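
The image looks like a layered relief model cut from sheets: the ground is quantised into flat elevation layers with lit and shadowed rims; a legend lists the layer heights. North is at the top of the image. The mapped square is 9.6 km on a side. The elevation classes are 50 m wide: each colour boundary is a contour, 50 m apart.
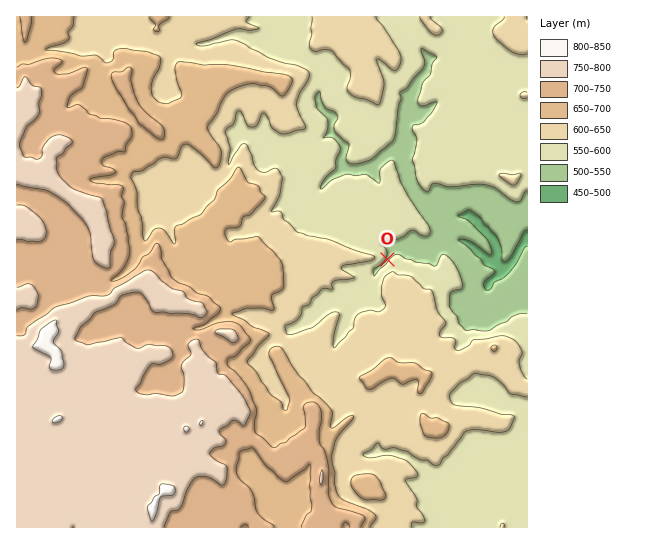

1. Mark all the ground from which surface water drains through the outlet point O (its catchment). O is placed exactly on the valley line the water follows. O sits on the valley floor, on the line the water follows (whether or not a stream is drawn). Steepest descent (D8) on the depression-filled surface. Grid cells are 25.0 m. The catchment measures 17.312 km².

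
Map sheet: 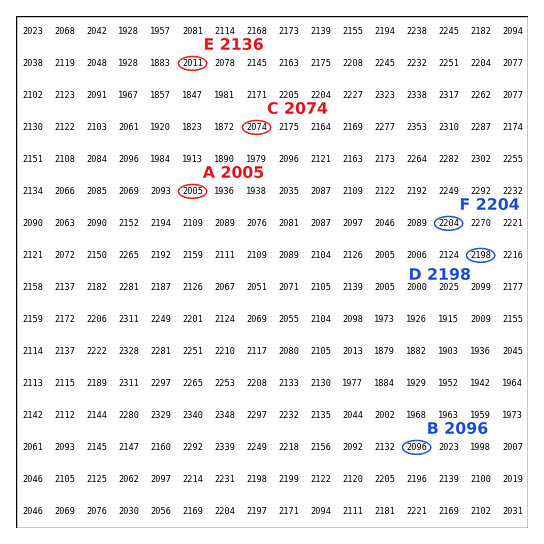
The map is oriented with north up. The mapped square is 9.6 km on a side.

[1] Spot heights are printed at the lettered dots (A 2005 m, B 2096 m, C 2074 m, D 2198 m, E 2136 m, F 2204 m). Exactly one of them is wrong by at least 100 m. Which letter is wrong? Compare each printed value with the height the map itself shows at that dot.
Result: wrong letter E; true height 2011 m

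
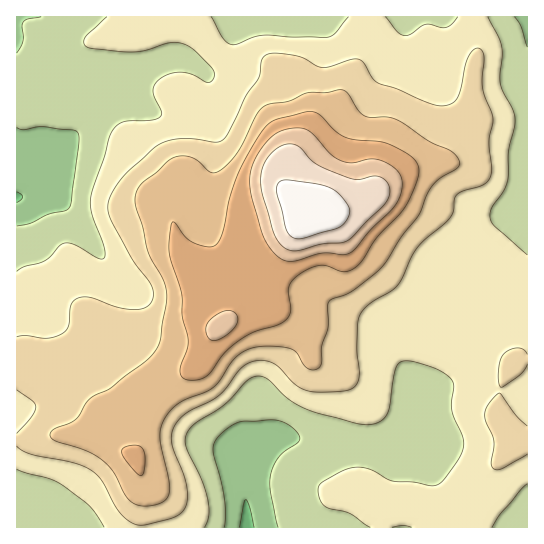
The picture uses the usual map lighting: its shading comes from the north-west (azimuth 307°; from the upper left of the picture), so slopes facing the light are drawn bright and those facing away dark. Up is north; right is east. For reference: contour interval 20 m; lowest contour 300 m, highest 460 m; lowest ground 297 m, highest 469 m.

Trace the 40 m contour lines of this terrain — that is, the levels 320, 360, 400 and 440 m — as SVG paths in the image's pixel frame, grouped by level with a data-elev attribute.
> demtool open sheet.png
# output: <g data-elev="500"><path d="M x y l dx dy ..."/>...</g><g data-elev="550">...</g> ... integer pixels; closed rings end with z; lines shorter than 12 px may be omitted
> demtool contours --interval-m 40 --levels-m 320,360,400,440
<g data-elev="320"><path d="M224 527l1-25-4-21-7-27 1-12 8-10 14-9 6-2 28-1 10 1 8 4 7 6 4 7-3 5-12 8-6 6-5 8-3 9-1 16 8 37"/><path d="M17 127l6 3 20-3 31 3 4 3 1 6-9 68-5 4-18 4-17 8-13 3"/><path d="M527 47l-6-21-7-9"/><path d="M41 17l-14 2-4 3-1 4 1 15-6 12"/></g><g data-elev="360"><path d="M17 446l13 8 41 8 19 8 12 11 13 25 8 10 11 8 11 1 30-8 8-6 3-6 2-11-2-12-14-40 0-9 3-9 12-12 23-11 9-6 8-8 11-16 7-6 13-5 13 2 8 6 18 18 13 5 31 0 8-1 5-3 4-5 1-7-2-30 1-23 3-9 9-10 21-12 7-6 20-38 33-30 3-7 0-11 3-4 6-4 20-6 7-8 2-10-3-26 4-23-10-29-1-11 2-20-2-7-3-3-4 1-6 7-4 10-4 23-4 10-6 5-9 2-12-3-32-14-20-6-6-5-9-16-5-3-7 0-28 9-6-2-12-7-10-3-20-3-10 2-4 6-2 17-13 18-16 34-7 10-8 2-21-3-13 0-11 1-9 4-8 5-27 24-8 10-7 12-3 11 2 11 22 42 20 27 1 9-3 9-8 5-13 0-15-3-23-8-10-1-6 2-3 4-4 23-6 8-15 4-21-2-9 1"/><path d="M527 426l-11-11-17-22-6 6-7 10-1 10 9 22-3 21 2 6 4 2 5-1 25-15"/><path d="M17 390l15 11 4 6-4 10-15 16"/><path d="M527 354l-4-5-5-1-8 2-7 4-3 7-2 10 1 11 2 5 18-12 8-11"/></g><g data-elev="400"><path d="M140 475l3-1 2-7 0-10-2-7-2-3-4-2-13 2-2 4 1 6 11 13z"/><path d="M185 379l10 1 10-3 6-6 14-18 14-13 15-8 23-7 9-5 3-5 2-5-3-17 1-7 4-7 9-6 17-8 8 1 18 6 6-2 7-5 18-27 24-24 8-12 11-28-1-8-4-7-11-8-17-8-32-3-10-3-10-7-14-15-6-3-8 0-27 6-12 7-13 19-16 30-9 25-6 32-6 13-8 3-15-4-9-6-10-14-2-1-2 2-2 19 0 11 12 39 1 24 6 22-1 10-7 21 1 5z"/></g><g data-elev="440"><path d="M289 250l10 0 22-6 20-1 8-3 37-38 4-11-3-8-4-4-5-3-23 3-27-9-15-8-12-13-6-4-9-1-9 5-8 7-6 9-2 10 0 12 14 48 6 10z"/></g>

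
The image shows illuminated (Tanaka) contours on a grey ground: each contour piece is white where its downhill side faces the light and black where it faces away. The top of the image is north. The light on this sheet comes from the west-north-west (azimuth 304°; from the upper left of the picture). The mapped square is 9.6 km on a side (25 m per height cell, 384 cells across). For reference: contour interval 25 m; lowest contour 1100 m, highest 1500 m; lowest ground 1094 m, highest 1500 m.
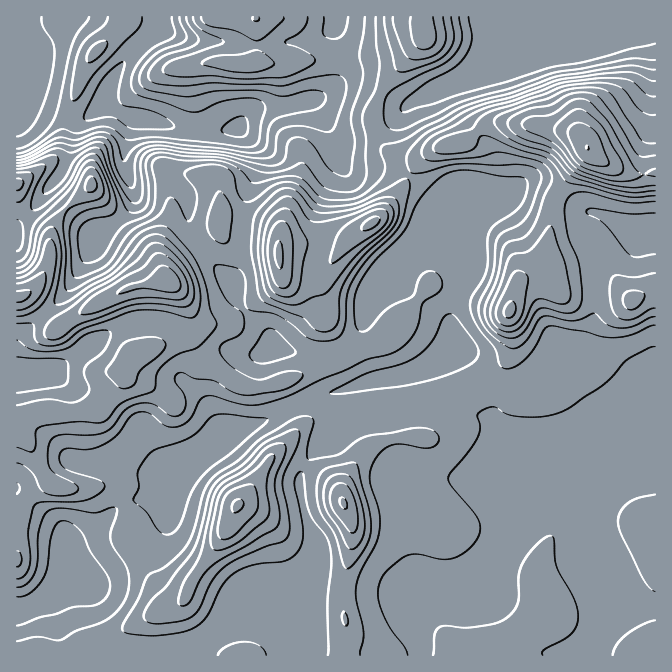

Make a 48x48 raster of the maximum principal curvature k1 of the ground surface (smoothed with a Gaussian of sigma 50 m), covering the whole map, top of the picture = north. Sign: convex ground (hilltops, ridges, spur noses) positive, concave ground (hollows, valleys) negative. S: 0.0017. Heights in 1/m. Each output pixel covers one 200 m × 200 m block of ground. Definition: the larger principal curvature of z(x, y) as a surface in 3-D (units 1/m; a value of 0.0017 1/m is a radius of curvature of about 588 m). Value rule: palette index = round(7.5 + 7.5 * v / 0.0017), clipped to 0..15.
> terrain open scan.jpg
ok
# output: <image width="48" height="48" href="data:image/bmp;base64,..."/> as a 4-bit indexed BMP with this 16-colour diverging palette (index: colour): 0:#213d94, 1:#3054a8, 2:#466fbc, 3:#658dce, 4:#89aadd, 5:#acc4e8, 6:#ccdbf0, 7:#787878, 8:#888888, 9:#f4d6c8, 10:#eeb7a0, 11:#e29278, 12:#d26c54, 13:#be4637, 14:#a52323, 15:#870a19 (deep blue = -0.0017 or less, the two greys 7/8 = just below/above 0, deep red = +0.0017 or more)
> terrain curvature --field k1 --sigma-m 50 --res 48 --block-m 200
<image width="48" height="48" href="data:image/bmp;base64,Qk32BAAAAAAAAHYAAAAoAAAAMAAAADAAAAABAAQAAAAAAIAEAAATCwAAEwsAABAAAAAAAAAAlD0hAKhUMAC8b0YAzo1lAN2qiQDoxKwA8NvMAHh4eACIiIgAyNb0AKC37gB4kuIAVGzSADdGvgAjI6UAGQqHAJmYiIh3iIiJmZiIiJmIiHeIiId4h3iIiIiIiaqYiIiIiIiHeKqIiIiIiIiIiIiIiHiIiIm7qZmHiIh3eLqHd4iHd4iIiIh3iIh4h3eJq7mHd4iHeMl3eIh3d3eIiIh3iKh3h3d4ibp3d3iHiMh3eIh3d3eIiIh4iMmId3d5iKuHd3iHiMh3eId3eIiIiHd3iNmId3eJiJy3d3iId8p3eIiIeIiIh3d3iNiHiIiZd3raeIiId7yId3iIiIiIh3d3iMh3eImYd3jdmIiYd72Yd3iIiIiIh3d4iLh3eIiId3euuIqYh76YiIiIiIeIiIiIiKl2eYiIh3eNyaqImd2IiIiIiIh4iIiIiJqYqYiIiIiLypmIm/uIiIiIiIiIiIiIiHnf3KmIiIibvKh3m+p3d4h3d4iIeId4iGrJiJmId3iZnNlom7t3d4h3d3eIiIh4iIuWeIeId3eIef2ImJuXd4iId3eIiIiIiKuGeIiIiIiHeL/Id3q5iJmIh3iIiHiIiJmHiJmIiIiHeIrrd3iaqqqYiHiIiHeIiImamalmiqh3d4ecqHeIiIiIiIiIiIeIiKu7qrp2i7h3iIiImZmZmIh3d4iIiIeIh4iYiJuqupl4mqmId4iZmaqph3iIiIiId3d4iImpl4mKy73bmId3d3iJmIiIiIiHd3d3mqmZhnial3iru6h3iId3iamIeIiHeImJmImrqImYd3d4iKqpiIiHd6qId4iHd5zahnmqu6mHiHeImZmrqIiHeKuYd4iIh3nfp4mHiImaqHd4q6h4qoh4ityWeIiZlqmc/Zh3d5uYmYaZnJd4iZd4rO2Xi6mruNqYr/2YicuHebm5i5d4iJiJqs2pvJiKy++oic/9zeqHeK3Jipd4iJmYh7yauYiaqp/oeHnLvbmHd464m6d3eJmHdqyZmIiZeFv5d2eovJiIiJ+nisl3eIiHd7uZmIiXeFn6d3eJyoiJmK+YiLyHiIiIeLmKmIiXeHr6Z3iauXibiJ6pma3ZmIh4iaiKp3iHd4rdZnmouniriK24m73/uId4iYiKt3iHh7mft6yWqoebmZu5mZm/2Hd3iHd6x2eIh9h7/Ox3uoebh4rJdnWLyod3d3d6yGeIl/p2v+h3uYibmaq6d2aIqph3eId4q4i93f/Yn8aKzN7+3Jeah3eIial3eIdmer39u1v9v+et/cu6mJiah3iZms27uYh3et25iFe7i/ubqHiIdnm6iHeamb79uZmqvMuId3eLaLlnh4iHdouZiIi6d5mrurzMy7qIh4d7l4l3d4mHd5mIeIm5Z4eK3u3LmqmHiIh6yHiYeJiHdnmHd3iqd4eImZm7qrmIiIh42XirmIh4h3mHd3ibl4d4iHeJu8y6mId4y3ec26qau7qpiIiJuXeIiIiImImrqXd4rpiJvd7u3MvLuph3q6mYiZiIh3iIl3d4nNmImYmYiZeIiIiIiruph4iId3d4h4iIibyYd4mYeZeId3eImaqph4iIiIh4eIiIh3q6iLzcuqqqiHeJqaqHeIiId3iIiA=="/>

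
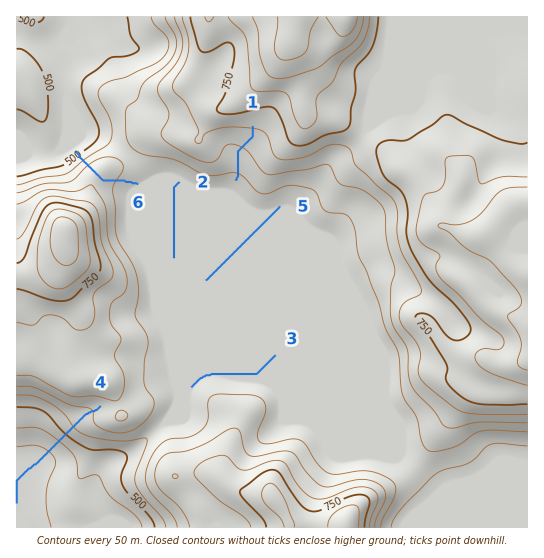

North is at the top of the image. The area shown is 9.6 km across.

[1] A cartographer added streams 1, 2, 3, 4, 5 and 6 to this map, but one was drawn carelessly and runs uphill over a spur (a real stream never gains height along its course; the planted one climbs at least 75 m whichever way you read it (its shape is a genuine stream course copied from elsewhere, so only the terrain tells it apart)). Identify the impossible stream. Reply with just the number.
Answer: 6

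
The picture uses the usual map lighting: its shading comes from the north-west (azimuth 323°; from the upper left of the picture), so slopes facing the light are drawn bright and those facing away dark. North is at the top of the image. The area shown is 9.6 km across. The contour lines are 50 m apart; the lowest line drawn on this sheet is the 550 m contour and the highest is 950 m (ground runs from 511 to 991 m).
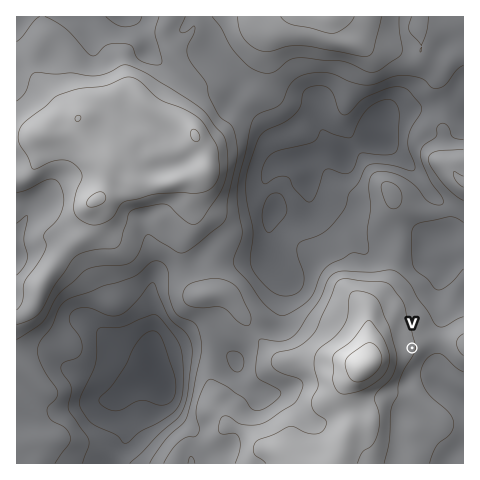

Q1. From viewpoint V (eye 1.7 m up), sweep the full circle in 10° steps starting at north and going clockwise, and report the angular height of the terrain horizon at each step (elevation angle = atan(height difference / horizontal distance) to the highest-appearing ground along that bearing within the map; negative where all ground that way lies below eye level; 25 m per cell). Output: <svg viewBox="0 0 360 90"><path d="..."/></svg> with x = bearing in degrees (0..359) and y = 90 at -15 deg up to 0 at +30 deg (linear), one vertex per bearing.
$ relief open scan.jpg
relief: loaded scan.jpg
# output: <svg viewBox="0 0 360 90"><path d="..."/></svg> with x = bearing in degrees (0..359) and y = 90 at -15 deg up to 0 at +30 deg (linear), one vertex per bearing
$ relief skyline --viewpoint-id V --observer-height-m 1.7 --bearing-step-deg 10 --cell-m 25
<svg viewBox="0 0 360 90"><path d="M0 61l10-1 10 3 10 3 10 1 10 0 10-2 10-3 10-2 10 0 10 1 10 3 10 2 10 1 10 0 10-3 10-1 10 0 10-2 10 0 10-3 10-2 10-6 10-6 10-5 10-2 10-1 10 2 10 3 10 3 10 4 10 3 10 3 10 3 10 1 10 1"/></svg>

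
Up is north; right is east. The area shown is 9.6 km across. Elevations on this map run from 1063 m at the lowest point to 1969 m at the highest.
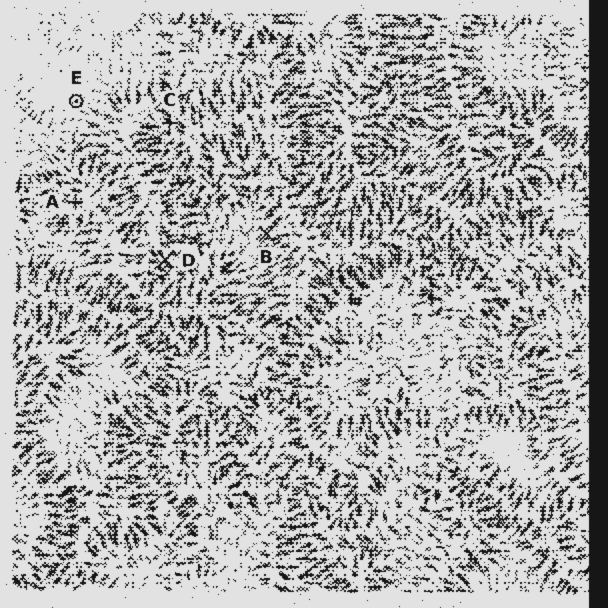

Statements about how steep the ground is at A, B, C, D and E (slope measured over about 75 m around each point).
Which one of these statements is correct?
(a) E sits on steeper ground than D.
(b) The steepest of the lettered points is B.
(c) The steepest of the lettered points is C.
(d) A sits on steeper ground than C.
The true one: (c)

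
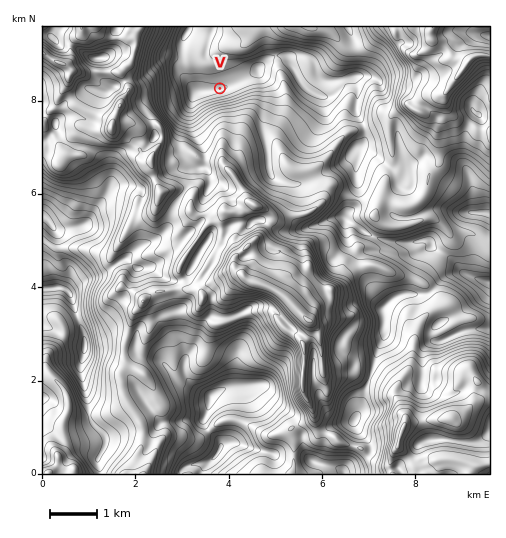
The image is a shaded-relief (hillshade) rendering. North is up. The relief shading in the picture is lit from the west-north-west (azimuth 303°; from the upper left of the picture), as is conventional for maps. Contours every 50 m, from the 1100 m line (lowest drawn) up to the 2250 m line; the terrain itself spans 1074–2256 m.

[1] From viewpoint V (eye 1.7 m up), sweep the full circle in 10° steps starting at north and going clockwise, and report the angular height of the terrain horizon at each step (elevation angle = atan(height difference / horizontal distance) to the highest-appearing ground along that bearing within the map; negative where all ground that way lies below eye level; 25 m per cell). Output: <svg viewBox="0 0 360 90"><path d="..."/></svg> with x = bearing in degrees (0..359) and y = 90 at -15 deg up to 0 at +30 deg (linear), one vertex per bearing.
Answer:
<svg viewBox="0 0 360 90"><path d="M0 37l10-1 10-1 10 1 10 5 10-2 10 2 10-2 10-2 10 3 10-10 10-11 10-9 10-6 10-4 10 0 10 0 10 0 10 0 10 0 10 4 10 11 10 6 10-7 10-3 10 5 10 0 10 1 10 4 10-1 10 0 10 3 10 15 10 1 10-1 10 0"/></svg>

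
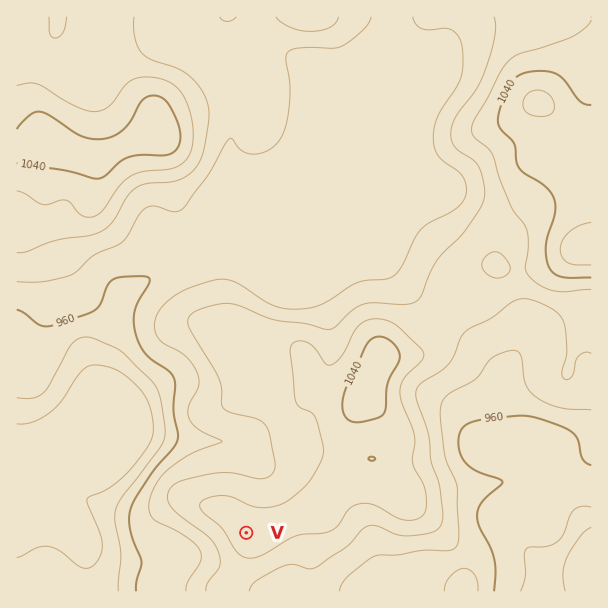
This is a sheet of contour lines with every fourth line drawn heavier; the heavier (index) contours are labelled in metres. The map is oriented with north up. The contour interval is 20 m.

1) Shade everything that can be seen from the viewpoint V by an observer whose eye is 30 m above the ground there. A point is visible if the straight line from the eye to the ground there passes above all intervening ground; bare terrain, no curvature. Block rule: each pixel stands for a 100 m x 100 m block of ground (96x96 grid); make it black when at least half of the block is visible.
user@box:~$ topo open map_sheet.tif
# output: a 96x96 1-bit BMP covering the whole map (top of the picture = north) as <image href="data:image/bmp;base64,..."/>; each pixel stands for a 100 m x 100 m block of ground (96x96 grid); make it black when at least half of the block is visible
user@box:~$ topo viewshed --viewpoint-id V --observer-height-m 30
<image width="96" height="96" href="data:image/bmp;base64,Qk2+BAAAAAAAAD4AAAAoAAAAYAAAAGAAAAABAAEAAAAAAIAEAAATCwAAEwsAAAIAAAAAAAAA////AAAAAAD//g/////////wAA///h/////////wAA///h/////////wAB///h/////////wAB///B/////////4AB//+B/////////wAD//8A//////H//wAD//8A/////+D//AAB//4A/////8D/8AAAf/4A/////8D/wAAAD/wA/////8D/gAAAD/wA/////8H+AAAAD/wA/////4P+AAAAD/wAf//////8AAAAD/4AH//////8AAAAD/4AB//////8AAAAD/4AA//////4AAAAD/wAAf/////4AAAAD/wAAf/////wAAAAD/gAAP/////gAAAAD/AAAP/////gAAAAD+AAAH/////AAAAAD+AAAD////8AAAAAD+AAAD////4AAAAAD+AAAH////4AAAAAD+AAAP////8AAAAAD+AAAf/////gAAAAD+AAA//////gAAAAD/AAB//////gAAAAD/gAB//////AAAAAD/4ACP////+AAAAAD//AGB////8AAAAAD//4eA////8AAAAAD///+A////8AAAAAf////B////8AAAAA/////j////8AAAAA//////////+AAAAA/////////H/AAAAAf////////D+AAAAAf///////+D+AAAAAf///////8D8AAAAAf///////wD4AAAAA////////ABwAAAAA///////wABgAAAAB////n/AAABAAAAAB////A8AAAAAAAAAD////AAAAAAAAAAAD///+AAAAAAAAAAAH///+AAAAAAAAAAAP///+AAAAAAAAAAAf///+AAAAAAAAAAA////+AAAAAAAAAAB/////AAAAAAAAAAB/////AAAAAAAAAAB/////gAAAAAAAAAB/////gAAAAAAAAAA/////wAAAAAAAAAA/////wAAAAAAAAAA/////4AAAAAAAAAA/j///8AAAAAAAAAA/D///+AAAAAAAAAAfD////AAAAAAAAAAfD////wAAAAAAAAAfD////wAAAAAAAAAfD////4AAAAAAAAA/D////4AAAAAAAAA/D////8AAAAAAAAA/D////+AAAAAAAAA/z////+AAAAAAAAB/7/////AAAAAAAAD///////gAAAAAAAH///////wQAAABwAf///g/////AAAB/x//98AP////gAAD////8AAD////wAAD////8MAAf///8AAD////8cAAB////AAD////gcAAAf/f/wAD////AAAAAH+D/4AD///+AAAAAD/B/8AB///8AAAAAB/A/+AB8H/4AAAAAA/A//AB4D/wAAAAAAfA//gD8D/AAAAAAAHg//wD8D8AAAAAAAHg//8H/D4AAAAAAAHg//+H/jwAAAAAAAPwP/////gAAAAAAAP4P/////gAAAAAAAP8f/////gAAAAAAAP///////gAAAAAAAf///////wAAAAAAA////////wAAAAAAA////////wAAAAAAB////////4AAAAAAB////////8AAAAAAD////////8AA="/>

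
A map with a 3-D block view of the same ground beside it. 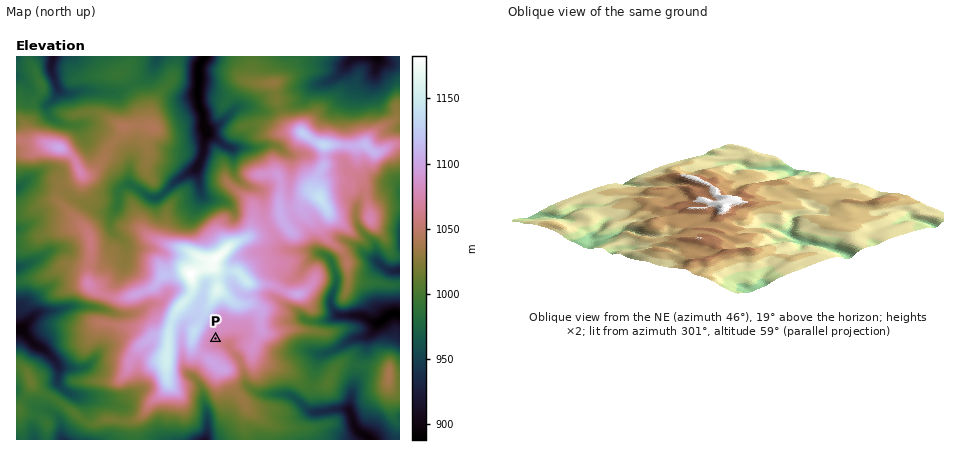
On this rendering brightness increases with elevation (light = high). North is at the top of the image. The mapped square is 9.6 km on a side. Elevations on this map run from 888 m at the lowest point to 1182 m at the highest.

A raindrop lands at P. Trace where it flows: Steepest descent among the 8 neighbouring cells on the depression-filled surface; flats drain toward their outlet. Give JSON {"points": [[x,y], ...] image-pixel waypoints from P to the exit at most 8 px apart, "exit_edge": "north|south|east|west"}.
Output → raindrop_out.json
{"points": [[216, 338], [224, 342], [230, 348], [238, 356], [242, 364], [244, 372], [244, 380], [250, 388], [258, 392], [266, 394], [274, 394], [282, 394], [290, 396], [298, 402], [306, 408], [314, 412], [322, 412], [330, 410], [338, 410], [346, 410], [352, 416], [354, 424], [360, 432], [368, 438], [370, 440]], "exit_edge": "south"}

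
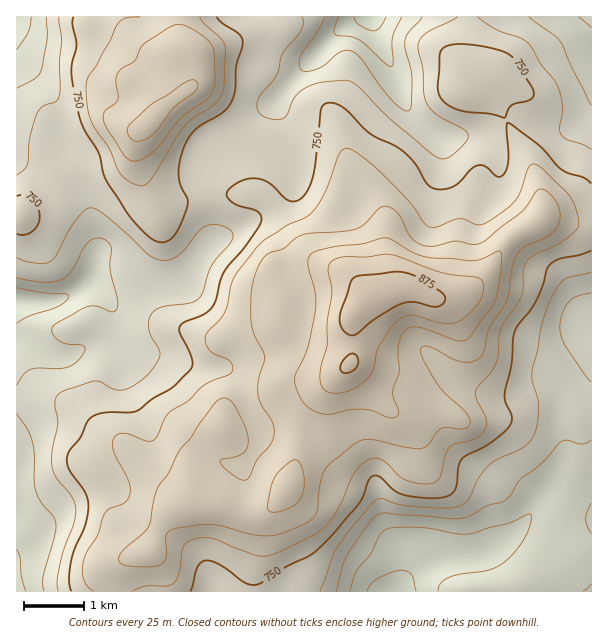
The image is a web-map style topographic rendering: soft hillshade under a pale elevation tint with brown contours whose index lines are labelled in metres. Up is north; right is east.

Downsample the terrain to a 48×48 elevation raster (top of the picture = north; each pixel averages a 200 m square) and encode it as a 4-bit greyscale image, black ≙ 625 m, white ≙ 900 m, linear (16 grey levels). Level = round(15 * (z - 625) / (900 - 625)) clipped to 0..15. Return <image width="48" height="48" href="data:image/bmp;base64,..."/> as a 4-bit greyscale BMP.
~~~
<image width="48" height="48" href="data:image/bmp;base64,Qk32BAAAAAAAAHYAAAAoAAAAMAAAADAAAAABAAQAAAAAAIAEAAATCwAAEwsAABAAAAAAAAAAAAAAABEREQAiIiIAMzMzAERERABVVVUAZmZmAHd3dwCIiIgAmZmZAKqqqgC7u7sAzMzMAN3d3QDu7u4A////ADNGeImYiIh2Znd2ZmVDIRESIzREREMzMzNFeJmZmZh2Z3d3ZmZUMiESIjMzM0MzMzNFeJmaqph3d3iId3ZUMiIiIiIiMzMzMzNFaJmaqqmHeIiYiHdkQyIiIiIiIzMzMzNEZ4mZqqmIiZmZmYdlQzIiIiMiIjMzMzREVoiZmqqpmqqqqph2VDMzMzMzMzMzMzREVniJmqqqqqu7uqmHZURERVREMzMzMzRFVniImqu7u6q7u6mYdlZmZmVURDMzMzRVZ3iImaq7qqqry6mYdmd4h3ZVVDMzM0RWZ4iImaqqqqqru6qYh3iIiHZVVEQzM0RWd4iImZqqqpqqu6qZiIiZmHZlVVRERERWd4iJmZqqqqmqq6qpmZmZmIdmZVVERERWd3iIiJmqqqqaq6qqqaqqqYiHZmVERERWZ3iIiJmaqqmaqqqqqqqqqZmYdmVURERVZ3d3eImZqqmaqru7q7u6qqqYd2VVVUVWZmZmd4iZqpmqq7u7u7u6qqmId2VVVUVVZmZmZ3eJmZmqu7zMy7u6qpmIdmVVVERVVVVVZmd4iZmqu8zd3Lu6qZmIdmVVVERERVVVVmZ3iImqu7ze3cu6qZmYd2VVRERERFVVVWZ3iJmaq7ze7cuqmaqph2VVRDNERERVVWZ4iZmqq7zd3cuqqquph2VURDNERERVVmd4iZmqq7ze7dy6u7uph2ZURDNERVRFVmd3iZqqu7ze7tzMzMy6h3ZURCIzRERFVWZmeJqqurze7u3d3d3LmHZURCIjM0RFVVVWeJqqqrve7u7u7t3MqYdlRDNEMzRFVVVVaJmqqrvd7u7u7d3cqYdlVVVVQzRFVVVVZ4mqqrzd7u7t3MzMuYd2ZVVVVDRFVVVVVnmqqrzN3d3cu7u7uoh3ZmZlVERFVmZVVmiZqru7zMy6qqqrupmHd3ZmVURVZ3ZlVWeImqqqq7upmZmaq6qYiHdmZVVWeIdmVmZ4iZmZmqqZiJiJqrupiIdmZVZniId2Zmd3eImZmaqYiIiIiaupiHdmZmZ3iId3d3d3d3iZmZmId3d3iJqpiGZmZmZ4iHd3d3d3d3iZmZiHd3d3eJmYh2ZmZmeIiHd3d3d3ZniJmYh3dnd3d4mHd1ZmZmeJmYdmZmZmZneImId3Zmd3d4h3ZlZmZniaqYdmZmZmZmeIiHd2ZVZmd4d2ZlZmZniruph2ZmZmZmeIh3dlVVVmd3dmVVVmZ4mru6l3ZmZmZmeId2ZVVVZmd3ZlVVVmZ5qru7qYdmZlZmd3dmVEVWZnd2ZlVVVWZ5mqu7uph2ZVVmd3ZlRFZnd3d3ZlVEVVaJmqq7u6mHZVVWZmZURFZ4iHd3dlVERVeJmqqru7qHZlVVVmVUNFZ4iHd3ZlRDRFeImaqru7qHZmVERVVDNFZ3iHd3ZVRDRFd4iZqru7qHZmVERFQzNFZ3d3d2VUQzNFZ4iZqqu6mHZmZUM0MyNFZ3d3ZmVUQyNFZ4iJmaqph3ZmZVQzIiNFZmZmZVVEMyNFd4iIiZmYd2ZmZlQyERI0VWZlVURDMw=="/>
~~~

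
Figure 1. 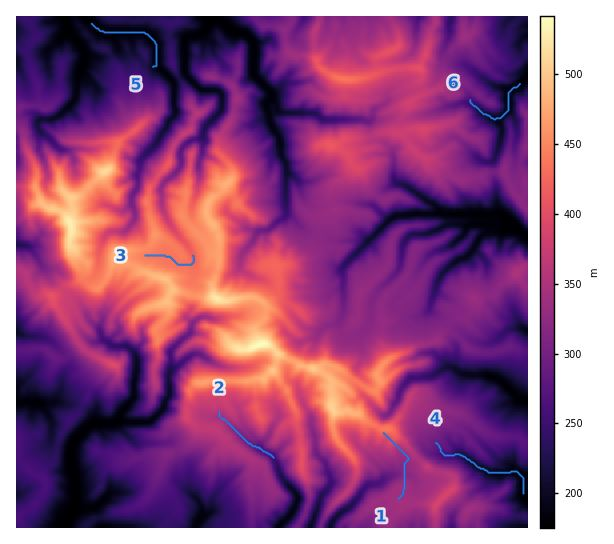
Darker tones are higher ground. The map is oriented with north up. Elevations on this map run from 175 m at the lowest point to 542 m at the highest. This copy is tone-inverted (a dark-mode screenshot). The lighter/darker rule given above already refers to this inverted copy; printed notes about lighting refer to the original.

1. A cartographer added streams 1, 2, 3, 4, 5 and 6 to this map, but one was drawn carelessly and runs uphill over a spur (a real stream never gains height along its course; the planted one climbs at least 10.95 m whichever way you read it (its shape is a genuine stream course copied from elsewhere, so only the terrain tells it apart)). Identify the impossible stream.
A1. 1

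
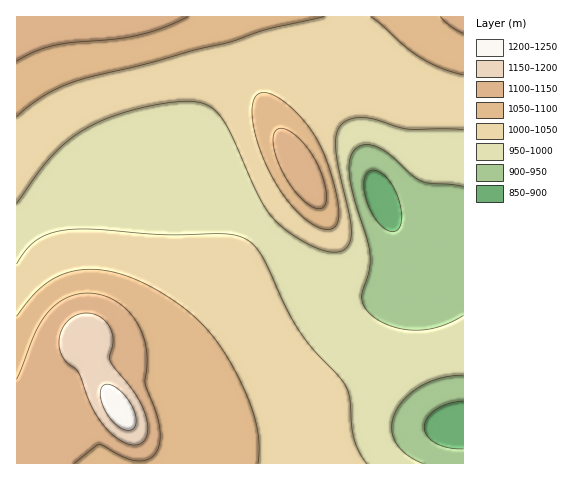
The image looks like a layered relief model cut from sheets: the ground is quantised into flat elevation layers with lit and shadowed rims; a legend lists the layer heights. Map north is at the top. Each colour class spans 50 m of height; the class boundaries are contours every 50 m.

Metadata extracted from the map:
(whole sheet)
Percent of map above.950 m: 89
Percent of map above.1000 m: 64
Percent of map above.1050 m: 31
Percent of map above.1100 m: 13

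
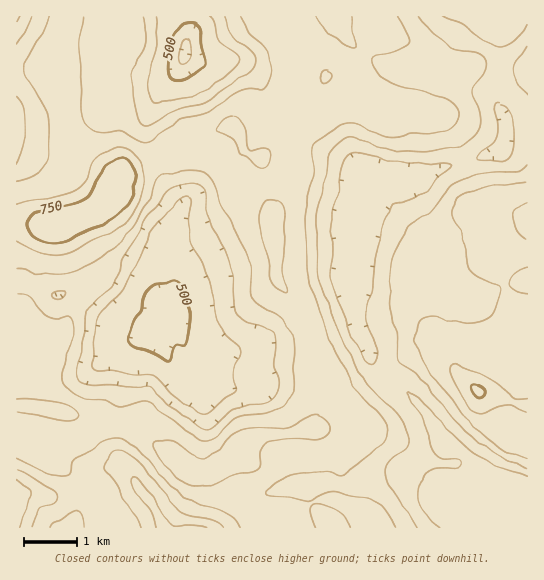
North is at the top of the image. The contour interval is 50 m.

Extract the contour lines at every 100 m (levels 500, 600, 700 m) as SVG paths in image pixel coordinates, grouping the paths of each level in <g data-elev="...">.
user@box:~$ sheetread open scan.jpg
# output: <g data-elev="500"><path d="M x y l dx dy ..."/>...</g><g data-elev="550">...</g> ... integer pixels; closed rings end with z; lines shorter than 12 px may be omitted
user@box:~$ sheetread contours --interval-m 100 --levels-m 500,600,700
<g data-elev="500"><path d="M167 361l-14-8-20-6-4-4-1-4 5-15 9-13 0-13 3-7 8-5 20-6 5 2 3 5 9 24 0 11-4 20-3 2-9 3-3 12z"/><path d="M177 81l-6-3-3-8 5-32 3-7 6-4 7-3 6 0 3 2 2 4 1 15 5 16 0 4-3 4-18 10z"/></g><g data-elev="600"><path d="M142 527l-5-9-13-17-9-19-9-12-1-5 2-6 3-5 4-3 9 1 14 9 43 50 7 4 26 5 10 7"/><path d="M417 527l-26-40-5-14 0-6 3-5 18-16 2-7-2-6-4-11-6-9-24-22-10-12-21-38-23-63-3-56 1-12 9-35 3-18 6-10 10-8 5-2 7 1 20 8 12 3 36 3 36-7 9-6 8-9 2-7 0-8-7-18 0-6 2-6 11-16 0-8-4-6-7-3-24-3-22-19-11-13"/><path d="M17 469l35 21 5 5 0 4-2 3-12 6-4 3-6 16"/><path d="M206 430l-8-3-29-23-18-17-6-1-16 2-19-4-21 2-10-5-3-8 5-19 5-37 4-10 24-24 11-29 24-40 10-11 10-13 8-4 13-3 8 1 6 6 5 30 21 42 3 12 1 31 3 9 9 7 21 7 7 7 2 11-2 19 5 17-2 11-7 7-8 4-29 6-8 5-11 12z"/><path d="M55 299l-2-4 2-2 7-1 3 2-3 4z"/><path d="M527 165l-12 6-34 3-22 7-11 8-17 22-20 12-6 9-12 26-4 43 8 33 0 24 2 5 22 15 35 44 15 15 28 19 28 13"/><path d="M17 96l6 10 1 15-2 28-5 15"/><path d="M527 47l-11 15-2 9 2 11 11 13"/><path d="M32 17l-5 12-10 16"/><path d="M224 17l8 18 17 13 4 6 2 8-2 7-46 32-29 8-25 14-7 3-5-2-3-6-6-43 1-8 9-14 3-10 1-12-4-14"/></g><g data-elev="700"><path d="M195 486l15-1 27-11 18-3 5-5 1-16 5-6 8-3 11-2 36 0 4-2 4-4 0-8-7-8-8-3-7 2-12 10-5 2-47 1-10 5-19 19-12 5-8-2-14-11-7-4-11-1-8 3-2 3 2 5 19 23 10 8z"/><path d="M17 412l48 8 10-1 4-4-4-6-10-5-30-5-18 0"/><path d="M527 399l-9 0-5-2-20-16-31-14-9-3-4 3 1 6 3 6 14 25 7 6 9 2 16-5 10-2 18 7"/><path d="M284 293l2 0 2-3-6-21 2-20 0-39-5-8-9-2-5 2-4 6-3 7 0 8 11 36 3 23 4 7z"/><path d="M17 241l26 13 10 2 8 0 10-3 21-12 23-11 14-11 8-14 6-20 0-18-5-9-8-8-8-2-9 1-11 5-7 5-10 23-8 8-11 4-49 9"/><path d="M527 204l-12 4-2 7 4 15 10 10"/><path d="M259 167l4 1 4-3 3-8-1-7-6-2-13 3-3-5-1-16-4-8-8-5-4 0-6 2-6 7-1 5 15 7 4 5 5 10 8 5z"/><path d="M323 82l4 0 4-3 1-4-2-3-4-1-4 1-1 6z"/></g>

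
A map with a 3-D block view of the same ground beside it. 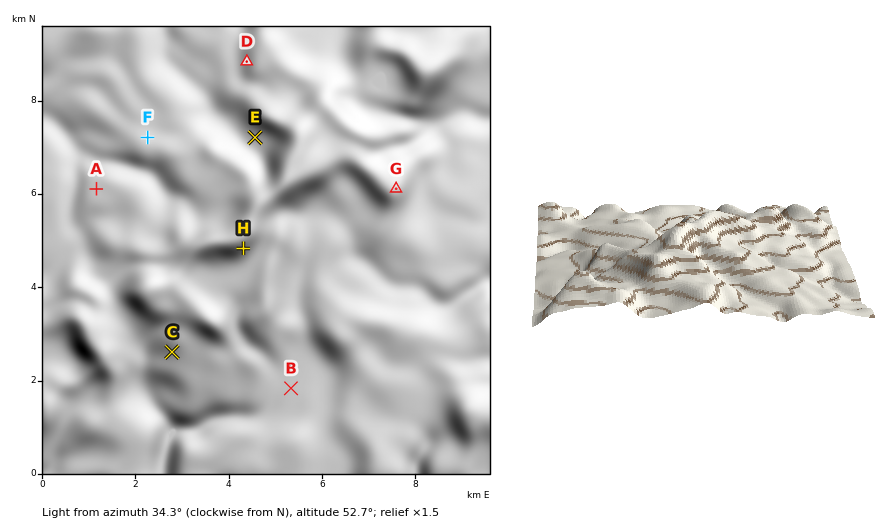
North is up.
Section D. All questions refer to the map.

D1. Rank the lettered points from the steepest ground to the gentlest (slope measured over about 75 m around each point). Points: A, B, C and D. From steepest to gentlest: D C A B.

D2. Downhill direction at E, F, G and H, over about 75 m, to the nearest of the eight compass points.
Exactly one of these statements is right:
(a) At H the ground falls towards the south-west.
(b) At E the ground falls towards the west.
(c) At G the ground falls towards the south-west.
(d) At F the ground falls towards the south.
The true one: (b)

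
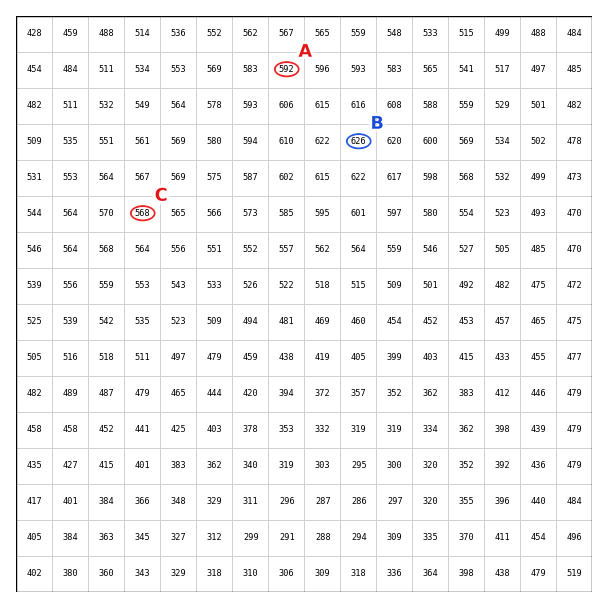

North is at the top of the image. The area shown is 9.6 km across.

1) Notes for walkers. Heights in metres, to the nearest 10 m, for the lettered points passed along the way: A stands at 590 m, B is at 630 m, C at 570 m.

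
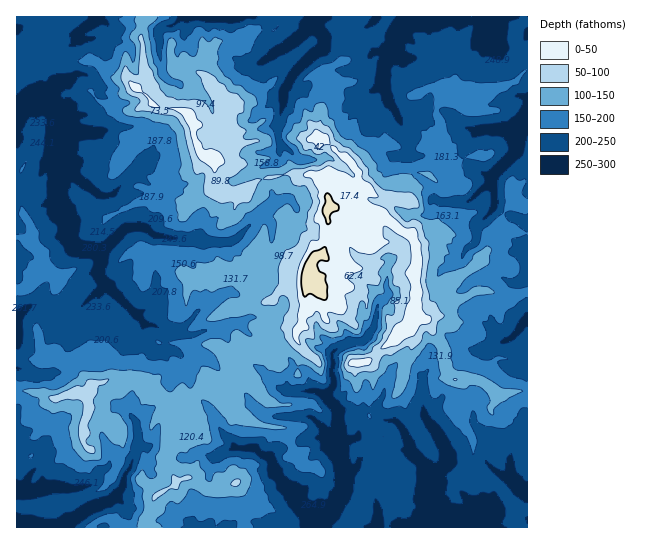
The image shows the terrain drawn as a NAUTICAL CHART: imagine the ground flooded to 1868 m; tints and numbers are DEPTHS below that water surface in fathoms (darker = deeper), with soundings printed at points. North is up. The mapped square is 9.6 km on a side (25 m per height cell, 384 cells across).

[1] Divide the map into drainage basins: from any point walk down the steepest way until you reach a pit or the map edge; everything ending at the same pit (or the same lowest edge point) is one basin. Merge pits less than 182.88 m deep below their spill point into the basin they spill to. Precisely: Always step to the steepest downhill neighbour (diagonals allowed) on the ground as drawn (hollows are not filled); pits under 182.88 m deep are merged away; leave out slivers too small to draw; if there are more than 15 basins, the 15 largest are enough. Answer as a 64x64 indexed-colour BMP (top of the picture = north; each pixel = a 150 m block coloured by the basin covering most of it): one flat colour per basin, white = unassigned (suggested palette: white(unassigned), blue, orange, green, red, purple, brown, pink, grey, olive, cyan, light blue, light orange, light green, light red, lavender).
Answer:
<image width="64" height="64" href="data:image/bmp;base64,Qk12CAAAAAAAAHYAAAAoAAAAQAAAAEAAAAABAAQAAAAAAAAIAAATCwAAEwsAABAAAAAAAAAA////ALR3HwAOf/8ALKAsACgn1gC9Z5QAS1aMAMJ34wB/f38AIr28AM++FwDox64AeLv/AIrfmACWmP8A1bDFAEREREREREREMzMzMzMzMzMzMzMzMzMzMzMzMzMzMzMzREREREREREQzMzMzMzMzMzMzMzMzMzMzMzMzMzMzMzNEREREREREREMzMzMzMzMzMzMzMzMzMzMzMzMzMzMzM0REREREREREQzMzMzMzMzMzMzMzMzMzMzMzMzMzMzMzREREREREREREMzMzMzMzMzMzMzMzMzMzMzMzMzMzMzNEREREREREREREMzMzMzMzMzMzMzMzMzMzMzMzMzMzM0REREREREREREQzMzMzMzMzMzMzMzMzMzMzMzMzMzMzREREREREREREQzMzMzMzMzMzMzMzMzMzMzMzMzMzMzNERERERERERERDMzMzMzMzMzMzMzMzMzMzMzMzMzMzM0REREREREREREMzMzMzMzMzMzMzMzMzMzMzMzMzMzMzREREREREREREQzMzMzMzMzMzMzMzMzMzMzMzMzMzMzNEREREREREREREMzMzMzMzMzMzMzMzMzMzMzMzMzMzM0REREREREREREQzMzMzMzMzMzMzMzMzMzMzMzMzMzMzREREREREREREREMzMzMzMzMzMzMzMzMzMzMzMzMzMzNEREREREREREREQzMzMzMzMzMzMzMzMzMzMzMzMzMzM0RERERERERERERDMzMzMzMzMzMzMzMzMzMzMzMzMzMzREQRREREREREEREzMzMzMzMzMzMzMzMzMzMzMzMzMzMRERERFEREREERERMzMzMzMzMzMzMzMzMzMzMzMzIiIhEREREREUREEREREREzMzMzMzMzMzMzMzMzMzMzIiIiERERERERERERERERERMzMzMzMzMzMzMzMzMzIiIiIiIREREREREREREREREREzMzMzMzMzMzMzMzMzMiIiIiIhERERERERERERERERETMzMzMzMzMzMzMzMzMiIiIiIiERERERERERERERERERExETMzMzMzMzMzMzMyIiIiIiIRERERERERERERERERERERMzMzMzMzMzMzMzIiIiIiIhERERERERERERERERERERETMzMzMzMzMzMzIiIiIiIiERERERERERERERERERERERERMzMzMzMzMzMiIiIiIiIREREREREREREREREREREREREzMzMzMzMzIiIiIiIiIhERERERERERERERERERERERETMzMzMzMzMiIiIiIiIiERERERERERERERERERERERERMzMzMzMzMyIiIiIiIiIREREREREREREREREREREREREzMzMzMzMzIiIiIiIiIhERERERERERERERERERERERETMzMzMzMzMiIiIiIiIiEREREREREREREREREREREREREzMzMzMzMyIiIiIiIiIRERERERERERERERERERERERETMzERMzMRIiIiIiIiIhERERERERERERERERERERERERMxEREREREiIiIiIiIiERERERERERERERERERERERERERERERERESIiIiIiIiIRERERERERERERERERERERERERERERERERIiIiIiIiIhEREREREREREREREREREREREREREREREREiIiIiIiIiERERERERERERERERERERERERERERERERIiIiIiIiIiIRERERERERERERERERERERERERERERERIiIiIiIiIiIhEREREREREREREREREREREREREREiISIiIiIiIiIiIiERERERERERERERERERERERERERIiIiIiIiIiIiIiIiIREREREREREREREREREREREREREiIiIiIiIiIiIiIiIhERERERERERERERESIiIRERERESIiIiIiIiIiIiIiIiERERERERERERERERIiIiIRERESIiIiIiIiIiIiIiIiIRERERERERERERERESIiIiIiIiIiIiIiIiIiIiIiIiIhERERERERERERERERIiIiIiIiIiIiIiIiIiIiIiIiIiERERERERERERERERIiIiIiIiIiIiIiIiIiIiIiIiIiIRERERERERERERERIiIiIiIiIiIiIiIiIiIiIiIiIiIhERERERERERERERIiIiIiIiIiIiIiIiIiIiIiIiIiIiEREREREREREREREiIiIiIiIiIiIiIiIiIiIiIiIiIiIRERERERERERERESIiIiIiIiIiIiIiIiIiIiIiIiIiIhERERERERERERERIiIiIiIiIiIiIiIiIiIiIiIiIiIiEREREREREREREiIiIiIiIiIiIiIiIiIiIiIiIiIiIiIRERERERERERIiIiIiIiIiIiIiIiIiIiIiIiIiIiIiIhERERERERERIiIiIiIiIiIiIiIiIiIiIiIiIiIiIiIiEREREREREREiIiIiIiIiIiIiIiIiIiIiIiIiIiIiIiIRERERERERESIiIiIiIiIiIiIiIiIiIiIiIiIiIiIiIhERERERERERIiIiIiIiIiIiIiIiIiIiIiIiIiIiIiIiEREREREREREiIiIiIiIiIiIiIiIiIiIiIiIiIiIiIiIRERERERERESIiIiIiIiIiIiIiIiIiIiIiIiIiIiIiIhERERERERERIiIiIiIiIiIiIiIiIiIiIiIiIiIiIiIiEREREREREREiIiIiIiIiIiIiIiIiIiIiIiIiIiIiIiIRERERERERESIiIiIiIiIiIiIiIiIiIiIiIiIiIiIiIhERERERERERIiIiIiIiIiIiIiIiIiIiIiIiIiIiIiIi"/>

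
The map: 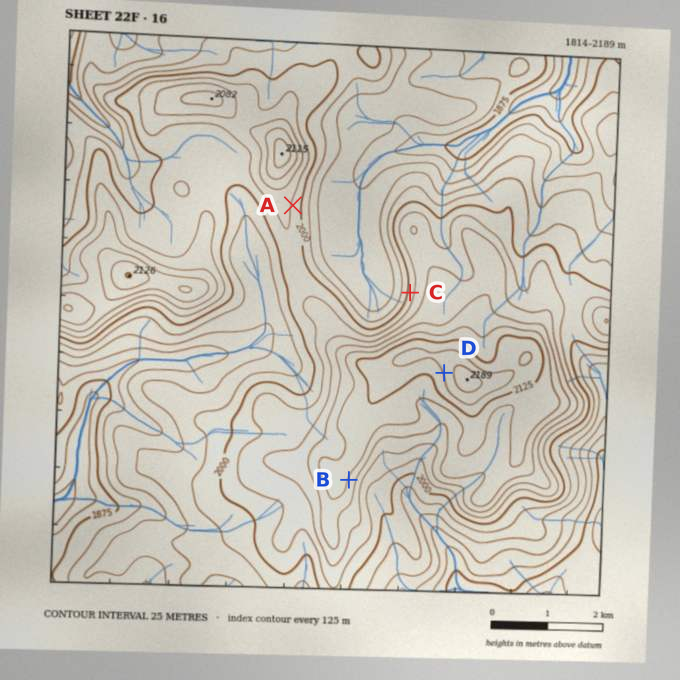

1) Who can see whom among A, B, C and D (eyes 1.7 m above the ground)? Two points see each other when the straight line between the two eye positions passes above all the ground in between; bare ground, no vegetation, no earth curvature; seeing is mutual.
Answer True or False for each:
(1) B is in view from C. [False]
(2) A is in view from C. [True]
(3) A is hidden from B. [True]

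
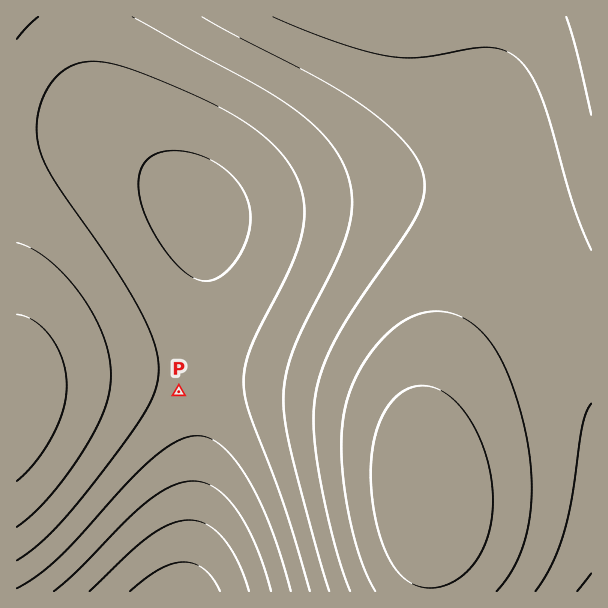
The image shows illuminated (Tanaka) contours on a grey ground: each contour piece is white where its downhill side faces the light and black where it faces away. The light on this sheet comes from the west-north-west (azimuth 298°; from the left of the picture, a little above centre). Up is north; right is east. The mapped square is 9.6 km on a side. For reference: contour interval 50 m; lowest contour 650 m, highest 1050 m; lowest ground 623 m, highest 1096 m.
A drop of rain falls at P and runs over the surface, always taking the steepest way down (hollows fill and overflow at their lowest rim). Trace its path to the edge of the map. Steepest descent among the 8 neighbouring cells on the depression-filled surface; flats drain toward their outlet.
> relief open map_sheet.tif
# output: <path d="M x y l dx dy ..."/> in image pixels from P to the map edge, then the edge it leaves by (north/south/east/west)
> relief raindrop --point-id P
<path d="M179 392l13 13 0 176-1 1 0 3-3 6"/>
exit: south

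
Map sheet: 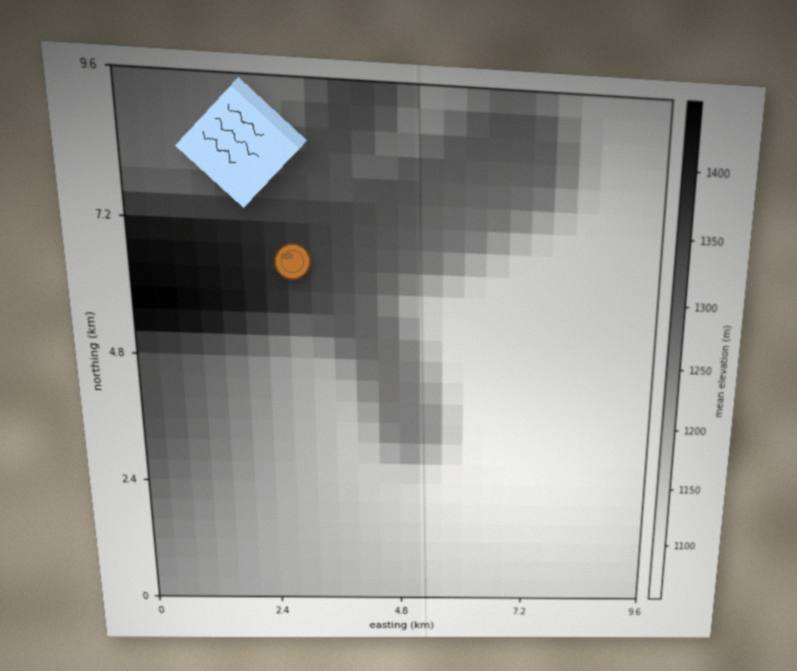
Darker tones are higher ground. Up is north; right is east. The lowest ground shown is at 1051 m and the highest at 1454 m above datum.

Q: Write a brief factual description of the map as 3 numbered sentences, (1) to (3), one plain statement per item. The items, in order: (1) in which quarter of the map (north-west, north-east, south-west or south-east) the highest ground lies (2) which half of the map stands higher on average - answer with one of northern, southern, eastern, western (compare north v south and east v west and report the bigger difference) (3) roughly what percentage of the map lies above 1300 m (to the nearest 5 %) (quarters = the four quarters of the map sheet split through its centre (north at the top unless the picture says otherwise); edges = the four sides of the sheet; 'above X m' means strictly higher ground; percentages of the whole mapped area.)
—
(1) The highest point lies in the north-west quarter of the map.
(2) The western half stands higher on average than the eastern half.
(3) Ground above 1300 m makes up about 20 % of the sheet.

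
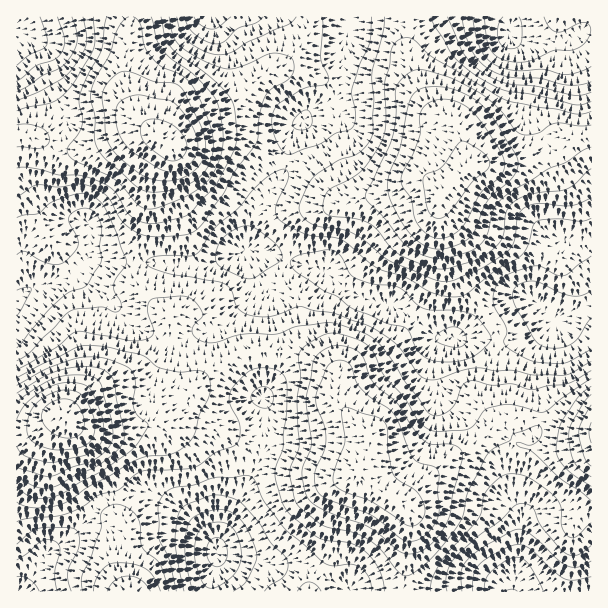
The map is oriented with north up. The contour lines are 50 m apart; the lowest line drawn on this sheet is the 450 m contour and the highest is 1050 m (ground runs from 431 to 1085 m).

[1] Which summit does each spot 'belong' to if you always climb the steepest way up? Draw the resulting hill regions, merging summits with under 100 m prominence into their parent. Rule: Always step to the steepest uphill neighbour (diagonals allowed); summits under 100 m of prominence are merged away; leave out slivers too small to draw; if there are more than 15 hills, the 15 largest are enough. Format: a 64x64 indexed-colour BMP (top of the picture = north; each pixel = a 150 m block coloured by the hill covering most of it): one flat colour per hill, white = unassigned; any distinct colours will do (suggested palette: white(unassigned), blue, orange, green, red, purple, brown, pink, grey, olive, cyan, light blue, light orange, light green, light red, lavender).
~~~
<image width="64" height="64" href="data:image/bmp;base64,Qk12CAAAAAAAAHYAAAAoAAAAQAAAAEAAAAABAAQAAAAAAAAIAAATCwAAEwsAABAAAAAAAAAA////ALR3HwAOf/8ALKAsACgn1gC9Z5QAS1aMAMJ34wB/f38AIr28AM++FwDox64AeLv/AIrfmACWmP8A1bDFACZmZmZmZmZmZmZmIiIiIiIiIjMzMzMzMzMzMzVVVVVVImZmZmZmZmZmZmYiIiIiIiIjMzMzMzMzMzMzM1VVVVUiZmZmZmZmZmZmZiIiIiIiIzMzMzMzMzMzMzMzVVVVVSImZmZmZmZmZmZmIiIjMzMzMzMzMzMzMzMzMzNVVVVVIiJmZmZmZmZmZmYzMzMzMzMzMzMzMzMzMzMzM1VVVVUiIiZmZmZmZmZmZjMzMzMzMzMzMzMzMzMzMzMzVVVVVSIiImZmZmZmZmZiIzMzMzMzMzMzMzMzMzMzMzNVVVVVIiIiJmZmZmZmZiIjMzMzMzMzMzMzMzMzMzMzM1VVVVUiIiIiZmZmZmZiIiIzMzMzMzMzMzMzMzMzMzMzVVVVVSIiIiImZmZmZiIiIjMzMzMzMzMzMzMzMzMzMzNVVVVVIiIiIiImZmIiIiIiIzMzMzMzMzMzMzMzMzMzNVVVVVUiIiIiIiIiIiIiIiIjMzMzMzMzMzMzMzMzMzM1VVVVVSIiIiIiIiIiIiIiIiIzMzMzMzMzMzMzMzMzMzVVVVVVIiIiIiIiIiIiIiIiIjMzMzMzMzMzMzMzMzMzNVVVVVUiIiIiIiIiIiIiIiIiIzMzMzMzMzMzMzMzMzM1VVVVVSIiIiIiIiIiIiIiIiIjMzMzMzMzMzMzMzMzMzVVVVVVIiIiIiIiIiIiIiIiIiMzMzMzMzMzMzMzMzMzNVVVVVUiIiIiIiIiIiIiIiIiIzMzMzMzMzMzMzMzMzMzNVVVVSIiIiIiIiIiIiIiIiIjMzMzMzMzMzMzMzMzMzMzVVVVIiIiIiIiIiIiIiIiIiIzMzMzMzMzMzMzMzMzMzNVVVUiIiIiIiIiIiIiIiIiIjMzMzMzMzMzMzMzMzMzM1VVVSIiIiIiIiIiIiIiIiIiMzMzMzMzMzMzMzMzMzMzVVVVIiIiIiIiIiIiIiIiIiIzMzMzMzMzMzMzMzMzMzNVVVUiIiIiIiIiIiIiIiIiIjMzMzMzMzMzMzMzMzMzM1VVVSIiIiIiIiIiIiIiIiIiIzMzMzMzMzMzMzMzMzMzVVVVIiIiIiIiIiIiIiIiIiIjMzMzMzMzMzMzMzMzMzNVVVUiIiIiIiIiIiIiIiIiIiMzMzMzMzMzMzMzMzMzM1VVVSIiIiIiIiIiIiIiIiIiIzMzMzMzMzMzMzMzMzMzNVVVIiIiIiIiIiIiIiIiIiIjMzMzMzMzMzMxERERERM1VVUiIiIiIiIiIiIiIiIiIiMzMzMzMzMzMRERERERERNVVSIiIiIiIiIiIiIiIiIiIzMzMzMzMzMREREREREREiVVIiIiIiIiIiIiIiIiIiIjMzMzMzMzERERERERERESIiUiIiIiIiIiIiIiIiIiIiMzMzMzMRERERERERERESIiIkIiIiIiIiIiIiIiIiIiMzMzMzERERERERERERERIiIiRCIiIiIiIiIiIiIiIiIzMzMzEREREREREREREREiIiJCIiIiIiIiIiIiIiIiIzMzMxERERERERERERERESIiIkIiIiIiIiIiJEREIiIzMzEREREREREREREREREREiIiQiIiIkREREREREREIjMRERERERERERERERERERESIiFCIiIiREREREREREREEREREREREREREREREREREREiEUQiIiJEREREREREREQRERERERERERERERERERERERERREQiIkRERERERERERBERERERERERERERERERERERERFEREREREREREREREREEREREREREREREREREREREREREURERERERERERERERERBERERERERERERERERERERERERREREREREREREREREREQRERERERERERERERERERERERFERERERERERERERERERBEREREREREREREREREREREREUREREREREREREREREREQRERERERERERERERERERERERREREREREREREREREREREERERERERERERERERERERERFEREREREREREREREREREQREREREREREREREREREREREURERERERERERERERERERBERERERERERERERERERERERREREREREREREREREREREERERERERERERERERERERERFERERERERERERERERERERBEREREREREREREREREREREUREREREREREREREREREREERERERERERERERERERERERRERERERERERERERERERERBERERERERERERERERERERFEREREREREREREREREREREQREREREREREREREREREREUREREREREREREREREREREREQRERERERERERERERERERREREREREREREREREREREREREERERERERERERERERERFEREREREREREREREREREREREQREREREREREREREREREURERERERERERERERERERERERBERERERERERERERERERREREREREREREREREREREREREERERERERERERERERERFEREREREREREREREREREREREQREREREREREREREREREUREREREREREREREREREREREREERERERERERERERERERREREREREREREREREREREREREQRERERERERERESIiIhFERERERERERERERERERERERERBERERERERERESIiIiIkREREREREREREREREREREREREERERERERERERIiIiIi"/>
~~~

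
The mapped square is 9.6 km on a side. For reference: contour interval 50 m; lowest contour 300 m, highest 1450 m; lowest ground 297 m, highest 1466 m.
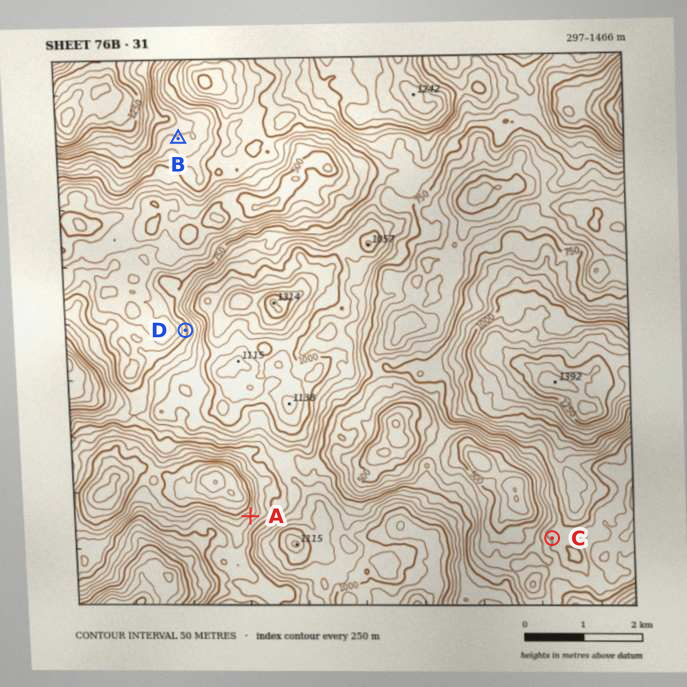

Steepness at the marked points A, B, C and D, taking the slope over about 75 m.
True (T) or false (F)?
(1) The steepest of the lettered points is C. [F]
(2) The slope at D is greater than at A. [F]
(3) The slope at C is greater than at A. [F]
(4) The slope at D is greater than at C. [T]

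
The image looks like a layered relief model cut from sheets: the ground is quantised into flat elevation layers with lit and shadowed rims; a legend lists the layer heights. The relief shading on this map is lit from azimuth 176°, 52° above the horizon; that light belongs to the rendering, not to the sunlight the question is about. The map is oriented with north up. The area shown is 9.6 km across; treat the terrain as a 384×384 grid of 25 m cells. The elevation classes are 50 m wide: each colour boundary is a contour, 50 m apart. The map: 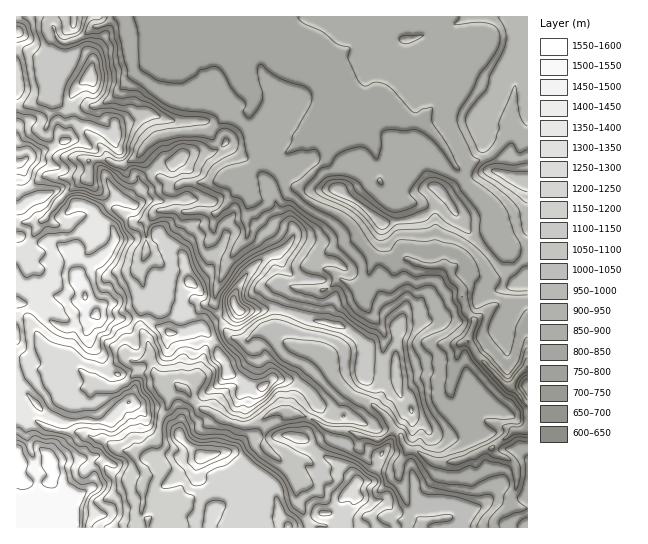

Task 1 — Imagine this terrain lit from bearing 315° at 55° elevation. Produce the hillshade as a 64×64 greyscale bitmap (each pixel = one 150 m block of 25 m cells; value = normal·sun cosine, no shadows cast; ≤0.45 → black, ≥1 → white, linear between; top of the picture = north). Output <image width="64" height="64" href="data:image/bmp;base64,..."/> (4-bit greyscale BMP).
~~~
<image width="64" height="64" href="data:image/bmp;base64,Qk12CAAAAAAAAHYAAAAoAAAAQAAAAEAAAAABAAQAAAAAAAAIAAATCwAAEwsAABAAAAAAAAAAAAAAABEREQAiIiIAMzMzAERERABVVVUAZmZmAHd3dwCIiIgAmZmZAKqqqgC7u7sAzMzMAN3d3QDu7u4A////ALu7uqUUVEWJq7u7zJabqqvNp5h4mHmZqHiaqrtzWM3dq7u6piaHRHmru7vMp4q6q7qay6iYV3eIiZmZq5Q1rd2qq7umFpp1aamqvM3Jiaq7uHze25hTZmeKqZmauWRqzJmaqrgAWZaKupmqvNuqqqumjN3duXRpdZu7zLu7qFjLh5mJu4ECd4rLmamJu7qqqpZ73d7rhUmXq6vMzMzLhs2YmoeKykI3icy5mXeJqqqqlXvMze6mQ3rLibzMzMynvYmrllfMdUWJvMyqhniaqrqHm7vM3ch0Wst4rMy8zLi9ebuVRYqHZHmru6qDNnmqmJqru7vNmKc423irzdzMyrxovKdneImXi6u7u6czR5iJu6qrvLqbyBTLd4d6zdu8rGrNqImadpmbzNy87bqFV5qpmZu6qr3tQmmWVENHrNy8jNy4iamHZ3es25u8y7lnmpiIeJu6rM60hmZWd2Mkvu28y8qHiHQkZUnMpYzcu7qs3LqHmqmJmbmGaHeJqXRL3bu6uodmVBFFJt61asy6u7zu3ad3ZmZ1eWdoiJqqqFNpuqmqqqq6UjUz38d5mqdEi8zduXdleJiod1eJqqqZhiG6mZq83d62RDKu2HmpdDAEiauWirqZmomoVomqqpmZYrqnirvM3uyFM43Kl3iXUgA2eJmZqqqYirhFiruqqqlzqpiZqqzd7rZFm8zJVqt2AARpqomal2eZl0V5u6qpmLeZmZmZmrvP1UiZq821a7uQAmmpiap1aKl3ZXm7uphp24mZmZmImGnIR4iIvdpYvNtEeJmaqpd5qmVmeKy6h4S/eJqpmZiKp4l3ZXZ6u5aL3qiZmqq8ynq6ZWd4rLh6cwp4mqmZh3eJqZhCVUiKpXvcmauqqr3aeslWd4icp5iIAHeZqZl2ZViHmnJGSKt2e8uJu6qqvNt5ylaJiJuZiKlAVoqYiXZDV4aKlTZnuWebypqqqqqqy3jaRYmYebmaqmI2iYdohSE2d4mnVWaFV4u6mqmYh3i7ictDV3ZEu7qqhUaZiImWIBNXesuph1RTFJmZh2VVaamsy1NFVUFdyqqXV5mqu7gyM0ec3MzJZ2EAFXd3eImYib3ddXd3ZEzbqph3mqu7ynRWebzdu8uclQACV5q8y5eK3e6niZl1d8yqqYeaqqq7lUR5u826iL6rdVeau8zLh4vN7smZmXeneqqpmaq7u6mpY1mrvLhknulIqru8vNx2i83e26mYabyIh2a7u8zLt5qGeaq8uFJP/BWaqqqqzZeLzM3cy5l4vcqXVLu7zMuWioeKqrzacz3/QEeZmZh5mIrLvNzMqJm8zMupq7u8zJZHd5u7vNt2WP/SA2eJqoeIaLu8y8y5uru7zdyru7zcqEI1e8u8yWiG3/syRWiaqYh4u6vLu7qsu7q83au7u7u8kgJZzLu3Saaf/8ZDJYmqmZmamaqpiIq6qrzdm8u7uZzYADa7u7ZJuGzv/rYSZ4mpmpiIiZmImZmqq8x5y7zLmsxQJJqrqGjLZs7u7WJHd4mqlmiJmZmYiZqqu3je3N2qvIRXu5mal7yVnd3utVeIiaqVJWd4iHd4iqu6qb3czcq7c3remKqYvbec3d7YeJmZqYczVVZ4d3eKq7t3e+yry7p1Vq3ZrLmtx5zd3seJqqqIq5mphnmId4qrvGU0zrmrl5hRJ7qJqXzZjN3duJqph3m5rN3KiqmImqu7uWI+/bqamZUkeYZ4Zrub3MupqoZGmomrzMyqqImqqprMuSXtqd26qXaLy6qoiqvLmau6dmiJmru7qqqImqmYiInMtnq93Lq6h4nMqquqq7uYm83duImqq83cuYipmHeJZGqpdq7MisuIhVd3iaqry5mZve7Kmaqqve7Kqrp3ibtCFYhlfep866mWNDNGiZvLqqmb3cy6qqq7zLu7zcu8zHQTZ3Z7yYnN7LplVERniau6qqm7u6qqq7u7qqq97szdyUNERUWHMDzu7rdndVaJmqqqqqu7qqqqu7qqq6mt27zbiIQBRFVQBd7u66mpZXmqqqqqqruqqqq7uqqrunfMq5mb24VoiHECfN7dy92maaqqqqqqqqqqqquqqqurp4u6Z4vduJmrgxI1eau73riJqqqqqqqqqqqqqqqqu7uoerqHed3Lq7ymVDRXiIiLyqqqqqqqqqqqqqqqqqu7u5h5u7upzMu83bmZiIm8y5q7qqqqqqqqqqqqqqqqu83cmHi7mrvNuYnMzMyoi7zMuqqqqqqqqqqqqqqqqqqrze25eLtGir23UzjNy5mru7uqqqqqqqqqqqqqqqqqqqu83duHrDRprNlTAGvKmru7qqqqqqqqqqqqqqqqqqqqqrzd3KisRXms7YUAKLqqqqqqqqqqqqqqqqqqqqqqqqqqu83cqatFeave2BAlmqqqqqqqqqqqqqqqqqqqqqqqqqqrzd25q0V5q87rITWKqqqqqqqqqqqqqqqqqqqqqqqqqqq83smrVnmrvOxBNoqqqqqqqqqqqqqqqqqqqqqqmZqqqqve2qtmeKzd3GM2iqqqqqqqqqqqqqqqqqqqqqmZmZmqqr3sq0RYms7slUaaqqqqqqqqqqqqqqqqqqu6qqmZmZmarNyqI0eqZb3IV5qqqqqqqqqqqqqqqqqqqru7uqmZiZmbzKlURquSB8t3mqqqqqqqqqqqqqqqqqqqq7u7u7qZiImrqalWm7YDWImqqqqqqqqqqqqqqqqqqqqru7u7u7qYiZqp"/>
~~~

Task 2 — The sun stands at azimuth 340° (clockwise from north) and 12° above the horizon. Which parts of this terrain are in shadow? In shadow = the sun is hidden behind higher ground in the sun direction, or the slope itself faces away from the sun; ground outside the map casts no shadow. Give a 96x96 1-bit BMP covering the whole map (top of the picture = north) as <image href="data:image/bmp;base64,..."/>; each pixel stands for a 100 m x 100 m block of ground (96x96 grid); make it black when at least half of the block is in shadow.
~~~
<image width="96" height="96" href="data:image/bmp;base64,Qk2+BAAAAAAAAD4AAAAoAAAAYAAAAGAAAAABAAEAAAAAAIAEAAATCwAAEwsAAAIAAAAAAAAA////AAAAAAAAH/gABAAAYAAAB8AAD/gABAAA8f+AB8AADxAAAAAAAf+AA+AAD4AAAAAAAfwDwfAAD8AAAAAAAPwAADAgD8AAAAAAAEAAAAhjB+AAfgAAADgAABhjAegAfwAAAPgAAAgAABgCf4AAAHoAAAAAADwAP4AAAAcAAAAACHwAP8AAAAcAAAAAfP8Bf8AAAA8H4AAAT48AP8AAAA8P+AwAAD+AB8AeAAef/lwAAH/BAAB+AAZ///AAAP/jAAf+AAJ/z+AAB//iAAf8Afn/AfAAf//gAB8AH/z4AD4B///gAH/Af+XwAB8D///gAf/w/4OwAD8EAD/gB//95AawAHsIAA8wD///gB4AAAEAAA9wP//8AD4AAAAAAAAAf//4AH4AAAEAAAAB3//4APgAAAMAAAAHz5P4AfgAAAYAAfiH58H4AeAAABwAAfiP88DwAMAAAB4AA5yf+YAAAAAAAD4AA4P//AAAAAAAAH8AH/4f/gQAAAAAAOdAP/+f9A4AGAAAAYdAf/+P8B4AfgAAAYPA//+H8D+B/gBgdAMB///P8H/H/gB//AED5//P8P///gD//AED4//g4f///gD//AAGA//AA///+AB//AA8A/8AA///gAAAPgBwAAAAAP/wAAAABwHgAHgAAD/AAAAAFwPAAHgAOAAAAAAAA48AAAgAeAAAAAAAAP8AAAAA+D8AAAAAMH8AAAAAzD//4AAAAB8AABwADD//4wAAEAAAAP4ABB/4B4AAEAAAAf4ABA/8DwAAAAAAAf4AAgf+OAEAAAAAAf8AAgP/IAOP4AAAAP8AAwH/AAf/oAAAAD+AAYA/AA/gDADAAD+AAcAeAA/8HADgAB8AAOAOAA/+fAAAAAAgAOAEAd/+eAAAAACAAAAAA///8AAIAAOAAAAAB//+4AD+wAfAAAAAD+A+AAD+IAfgjEAAH8AGAAB/GA///gAAP4AAAAA/gDn//gAAfwAAABwPgAAAAgAA/gAAAD8DwAAAAAAA+AAAAH9wwAAHAAAAAAAAAP98HAAH/gAAAAAAAfz//AAP/4AAAAAAA+D//gg//8AAAAAAAID/PjwDv8AAAAAAAAA8f/4D/8AAAAAAAAAf//8An8AAAAAAA4AH//+AA8AAAAAAAcAA/P/AAIAAAAAAAMAAMZ/wAAAAAAAAAGAAAQ//AAAAAAAAAAAAAAf/+AAAAAAAAAAYAAP/+AAAAAAAAAAAAAHwAAAAAAAAAAAAAAAAAAAAAAAAAABAD4AAAAAAAAAAAADgH8AAAAAAAAAAAADgH+AAAAAAAAAAAADgH+AAAAAAAAAAAAAAD/AAAAAAAAAAAAAAB/AAAAAAAAAAAAAAAdgAAAAAAAAAAAAQAAAAAAAAAAAAAAAwAIAAAAAAAAAAAAAwAAAAAAAAAAAAAABwACAAAAAAAAAAAABwACAAAAAAAAAAAADwAAAAAAAAAAAAAADg+AAAAAAAAAAAAADAfAAAAAAAAAAAAAAAPwAAAAAAAAAAAAAEH4AAAAAAAAAAAAAMD8AAAAAAAAAAAAA="/>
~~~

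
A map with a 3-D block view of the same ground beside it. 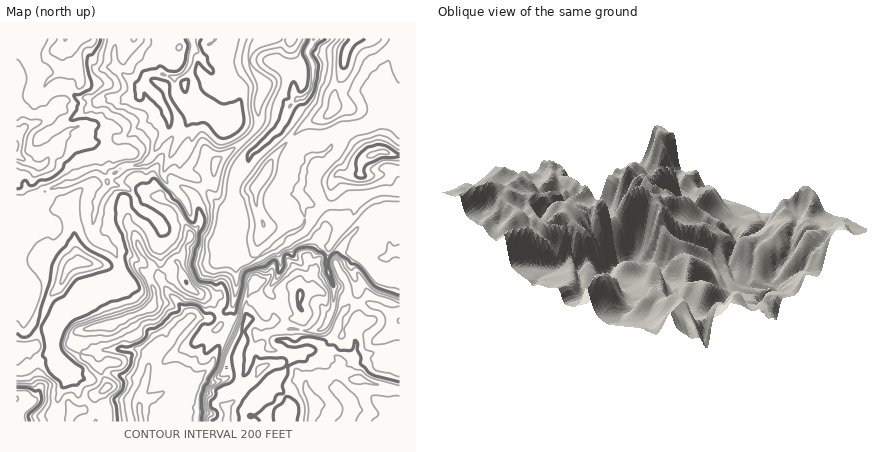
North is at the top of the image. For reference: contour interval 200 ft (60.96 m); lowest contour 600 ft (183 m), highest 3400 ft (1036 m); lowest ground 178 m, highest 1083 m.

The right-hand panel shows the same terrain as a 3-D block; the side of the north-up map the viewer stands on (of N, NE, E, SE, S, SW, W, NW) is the NE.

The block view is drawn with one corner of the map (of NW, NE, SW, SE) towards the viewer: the NE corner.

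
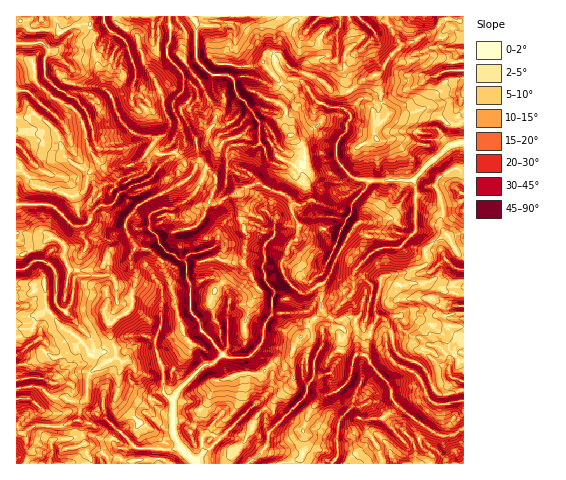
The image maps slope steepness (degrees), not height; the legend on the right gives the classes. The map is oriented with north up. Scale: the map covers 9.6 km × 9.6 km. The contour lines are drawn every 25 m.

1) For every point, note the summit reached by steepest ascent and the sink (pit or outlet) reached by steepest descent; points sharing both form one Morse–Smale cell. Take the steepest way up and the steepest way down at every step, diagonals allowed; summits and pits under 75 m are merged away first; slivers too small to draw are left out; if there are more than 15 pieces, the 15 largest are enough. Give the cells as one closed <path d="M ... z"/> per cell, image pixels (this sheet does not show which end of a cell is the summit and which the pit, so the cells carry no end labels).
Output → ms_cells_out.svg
<path d="M202 165l-6 1-5 10-9 7-42 21-14 18 1 10 8 13-5 12 2 10 4 6 0 8-4 12 1 9-6 10-18 13 1 14 5 9 1 9-12 5-14 12-3 5 0 18-6 7-2 10 0 6 3 6 0 12 9 26 139 0 2-6 20-27 6-17 11-7 25-25-3-18 3-17 4-8 8-7 3-10 13-11-2-26-12 7-8 0-12-11-7-15 6-11 1-9 9-8 3-13-8-11-2-15-32-16-31 14-9 6-8 0 6-16 0-11z"/><path d="M273 53l-6 0-3 3-1 7 15 18 5 9-5 13 8 6 0 21 18 18 1 7-3 7 0 10-9-8-15-7-6-14-5-5-14 2-9-4-14 2-6 3-5 9-1 16-2 5 0 16-6 15 8 1 9-6 31-14 29 13 4 5 1 13 8 11-3 13-9 8-1 9-6 9 2 9 5 8 16 13 16-10 2 3 0 22 8 9 6-9 17-17 0-16 3-7 16 19 7 1 2-10 3-3 22-3 20-8 0-15 19-15-4-8 2-19-3-14-5-8 3-7 13-9 13-1 0-46-15 1-9-6-12-4-4-5-17 5-18 0-8-12 0-11-5-15-12 3-16 13-13 1-14-13-30-12-12-14z"/><path d="M293 16l-179 1 4 7 19 12 6 25 14 23 6 14 2 15 5 7 0 6-3 7-9 4-8 10 11 8 14-3 3 3 3 5-3 13 4 10 9-7 8-11 8 3 8 8 4-26 4-7 15-7 15 4 14-2 5 5 6 14 15 7 8 7 4-16-1-7-18-18 0-21-8-6 5-13-5-9-15-18 0-4 4-6 11 1 3-18 13-16z"/><path d="M88 16l-72 1 0 100 10 1 8-4 12 7 12 13 6 21 10 9 11 6 6 1 7-3 14 1 7-4 12 0 15-10 10-16-25-7-11-13-8-23-7-7-6-16-6-25 1-13-4-8z"/><path d="M151 148l-11 13-9 4-12 0-7 4-14-1-7 3-3 3-3 16-9 6-8 0-13-6-19-4-14-15-5 0-1 61 13 3 18-1 15 8 3 4-1 12 7 12 26-1 7-4 3-9 4-4 6-3 17 0 1-4-9-16 2-12 12-13 26-12 16-10-4-9 3-6-3-12-3-3-14 3z"/><path d="M54 238l-5 0-9 9-19 8-5 0 0 60 16 1 15-7 15 19 22 15 7 13 13 6 5-1 7-4-1-9-5-9-1-14 18-13 6-10-1-9 4-12 0-8-4-6-2-5 3-11-2-2-14 0-6 3-4 4-3 9-7 4-26 1-7-12 1-12z"/><path d="M386 16l-92 0 0 4-13 16-3 18 13 14 30 12 12 12 15 0 16-13 14-5 6-5 4-10 13-13-14-24z"/><path d="M396 316l-8 3-12-1-5 11-5 26 5 9 17 19 5 17 10 10 38 26 13-1 10-7 0-46-13-6-3-8-14-7-6-6 2-9-7-7-10-2-9-6-5-5z"/><path d="M451 18l-10 3-8 11-12 4-10 7-8 1-15 15-4 10-9 6 5 10 1 17 8 12 18 0 17-5 4 5 12 4 9 6 9 0 6-2 0-101z"/><path d="M113 16l-25 1 2 10 4 8-1 13 11 39 8 9 8 23 11 13 10 4 13 2 6-1 7-4 3-7 0-6-7-14-1-11-19-34-6-25-19-12z"/><path d="M322 310l-13 12-3 10-8 7-4 8-3 8 3 27-25 25-11 7-6 17-20 27-1 6 70-1 3-12 0-26-18-9 19-20 3-11 6-7 1-18 8-16-1-14 8-10z"/><path d="M363 354l-6 0-3 3-6 24-12 11-13 4-11 11-7 16 2 4 30 14 1 13-5 10 16 0 2-6 21-19-5-8 0-10 3-3 12 0 9-5 7-8-6-7 0-7-4-8-17-19-3-7z"/><path d="M34 114l-8 4-10 0 0 53 6 0 14 15 19 4 13 6 14-3 4-5 1-10 4-6-17-8-10-9-8-24-10-10z"/><path d="M398 406l-16 12-12 0-4 7 6 13 6-2 9 8 10 20 67-1-1-34-9 6-13 1-23-14z"/><path d="M351 317l-5 0-6 3-10-2-7 9 0 17-8 16-1 18-6 7-3 11-19 20 5 4 14 6 7-19 11-11 13-4 12-11 5-21 4-6 0-26-1-8z"/>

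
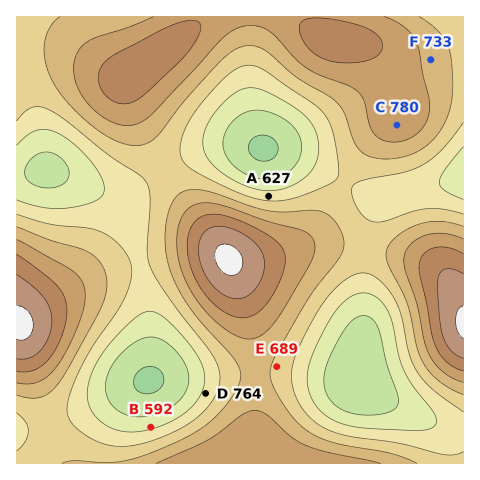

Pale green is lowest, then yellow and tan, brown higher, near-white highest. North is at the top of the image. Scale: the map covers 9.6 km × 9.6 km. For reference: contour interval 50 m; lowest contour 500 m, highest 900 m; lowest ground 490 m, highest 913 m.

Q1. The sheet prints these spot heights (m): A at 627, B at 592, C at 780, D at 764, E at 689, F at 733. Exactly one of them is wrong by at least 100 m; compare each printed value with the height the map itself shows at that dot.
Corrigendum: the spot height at D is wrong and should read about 614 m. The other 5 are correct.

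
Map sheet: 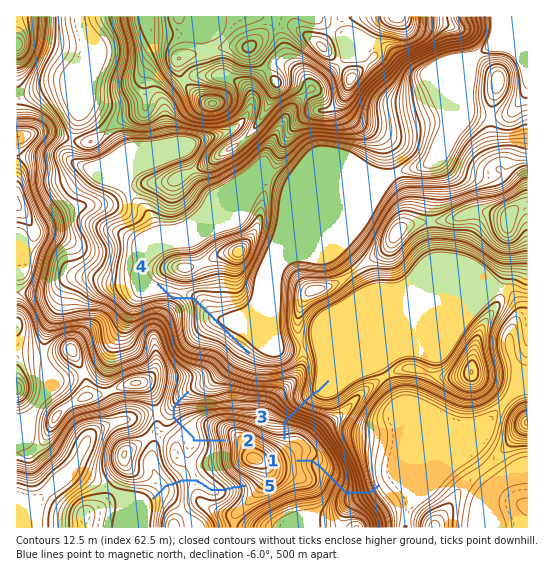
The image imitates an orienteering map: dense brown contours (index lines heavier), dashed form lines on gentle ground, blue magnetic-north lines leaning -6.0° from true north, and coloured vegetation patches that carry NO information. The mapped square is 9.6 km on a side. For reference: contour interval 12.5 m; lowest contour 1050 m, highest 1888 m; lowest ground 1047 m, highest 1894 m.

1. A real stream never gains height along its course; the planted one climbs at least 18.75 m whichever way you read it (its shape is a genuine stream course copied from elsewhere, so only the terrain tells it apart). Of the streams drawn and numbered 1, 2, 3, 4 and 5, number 4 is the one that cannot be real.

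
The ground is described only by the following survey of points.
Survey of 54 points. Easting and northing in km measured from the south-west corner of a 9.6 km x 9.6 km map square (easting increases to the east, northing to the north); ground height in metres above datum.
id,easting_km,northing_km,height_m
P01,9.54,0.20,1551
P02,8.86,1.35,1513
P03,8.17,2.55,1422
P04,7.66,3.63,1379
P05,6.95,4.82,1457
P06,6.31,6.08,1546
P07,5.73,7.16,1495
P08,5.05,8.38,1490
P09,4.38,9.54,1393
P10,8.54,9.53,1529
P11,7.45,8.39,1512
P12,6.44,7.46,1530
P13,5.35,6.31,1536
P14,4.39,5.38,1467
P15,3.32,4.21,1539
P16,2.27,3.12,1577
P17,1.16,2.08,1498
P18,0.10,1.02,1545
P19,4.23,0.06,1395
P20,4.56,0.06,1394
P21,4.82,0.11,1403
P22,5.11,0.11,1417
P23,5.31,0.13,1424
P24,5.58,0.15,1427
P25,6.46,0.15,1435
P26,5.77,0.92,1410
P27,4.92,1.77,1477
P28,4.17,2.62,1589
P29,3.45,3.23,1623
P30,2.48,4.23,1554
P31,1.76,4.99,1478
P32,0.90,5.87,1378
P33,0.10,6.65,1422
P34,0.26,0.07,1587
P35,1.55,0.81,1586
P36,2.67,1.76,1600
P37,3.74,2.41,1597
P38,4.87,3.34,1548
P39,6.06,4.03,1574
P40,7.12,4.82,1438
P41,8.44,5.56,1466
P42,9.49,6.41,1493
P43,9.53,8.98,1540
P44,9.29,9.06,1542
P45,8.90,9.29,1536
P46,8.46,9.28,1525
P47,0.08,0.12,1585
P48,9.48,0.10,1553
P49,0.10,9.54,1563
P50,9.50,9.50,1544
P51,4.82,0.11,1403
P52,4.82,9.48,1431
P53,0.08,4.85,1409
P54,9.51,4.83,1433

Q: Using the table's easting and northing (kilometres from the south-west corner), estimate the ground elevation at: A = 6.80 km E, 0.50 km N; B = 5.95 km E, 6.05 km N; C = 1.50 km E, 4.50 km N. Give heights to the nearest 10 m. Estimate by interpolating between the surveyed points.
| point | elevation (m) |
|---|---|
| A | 1440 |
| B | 1560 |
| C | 1500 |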